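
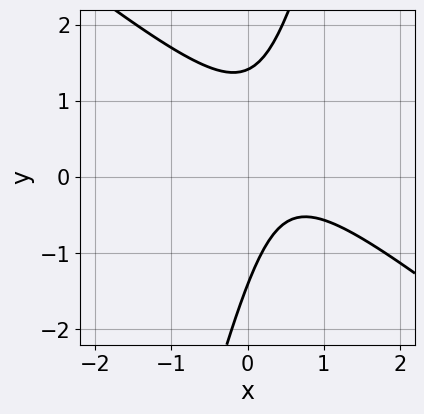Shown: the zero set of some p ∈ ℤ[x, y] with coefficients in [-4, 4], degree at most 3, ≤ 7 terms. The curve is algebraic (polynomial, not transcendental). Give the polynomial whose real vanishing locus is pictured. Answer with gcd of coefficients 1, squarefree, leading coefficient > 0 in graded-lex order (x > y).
Degree: the shape is more complex than any degree-1 curve, so deg p = 2.
From the axis intercepts and sections: no x-intercept at any integer in the box.
Fitting integer coefficients to these (and the overall shape) gives p.

3*x^2 + 3*x*y - y^2 - 3*x + 2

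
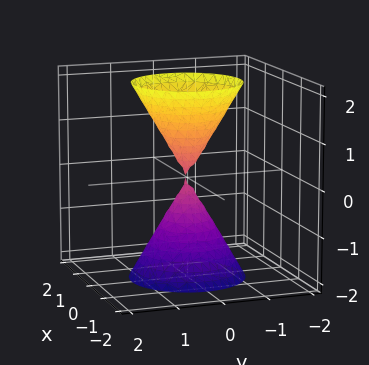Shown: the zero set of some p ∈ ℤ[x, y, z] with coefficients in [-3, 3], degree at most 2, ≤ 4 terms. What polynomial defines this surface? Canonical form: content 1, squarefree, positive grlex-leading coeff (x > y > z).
3*x^2 + 3*y^2 - z^2

1. There are 2 components. They look like related sheets of one shape, so recover p as a whole.
2. deg p = 2. A double cone through the origin; a quadric.
3. Symmetry: the surface is invariant under rotation about z: p = q(x² + y², z); it's symmetric under z → −z, forcing even powers of z.
4. Reading off the gridlines: one y-axis crossing is at y = 0; it meets the z-axis at z = 0 (among the integer gridlines).
5. Together with the visible shape, these determine p as stated.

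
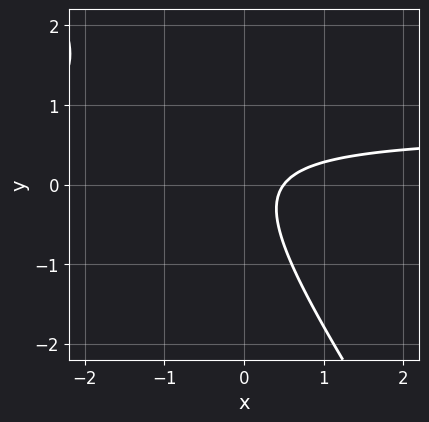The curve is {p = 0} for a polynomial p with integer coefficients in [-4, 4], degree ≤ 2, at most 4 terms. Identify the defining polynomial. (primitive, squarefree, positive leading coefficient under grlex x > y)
The degree is 2 — the shape is more complex than any degree-1 curve.
Against the integer gridlines: the curve avoids every integer y-axis point in the box.
Putting this together gives p.

3*x*y + 2*y^2 - 2*x + 1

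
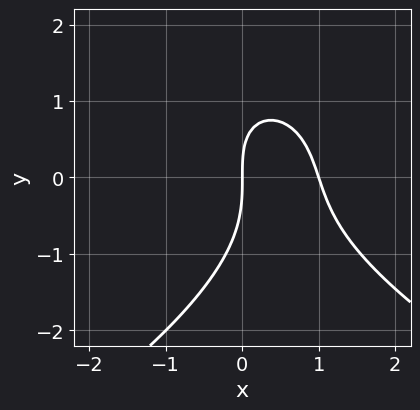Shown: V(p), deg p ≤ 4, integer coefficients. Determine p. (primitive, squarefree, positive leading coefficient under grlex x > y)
1. The degree is 3 — a generic line meets the curve in up to 3 points.
2. From the visible intercepts: it crosses the y-axis at the gridline y = 0; the x-axis gridline crossings are at x ∈ {0, 1}.
3. Matching integer coefficients to the picture gives p.

y^3 + 3*x^2 + x*y - 3*x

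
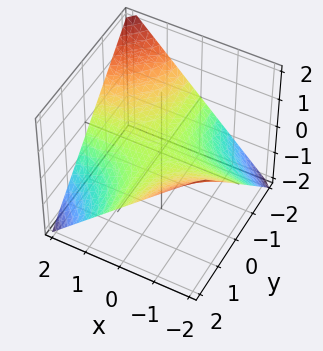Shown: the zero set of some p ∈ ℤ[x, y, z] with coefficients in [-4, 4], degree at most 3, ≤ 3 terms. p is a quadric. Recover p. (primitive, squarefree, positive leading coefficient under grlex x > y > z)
x*y + 2*z

The degree is 2 — a hyperbolic paraboloid; a quadric.
From the axis intercepts and sections: one z-axis crossing is at z = 0; the visible y-axis segment lies entirely on the surface.
Solving for integer coefficients yields p as stated.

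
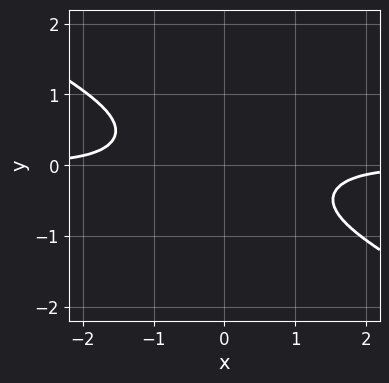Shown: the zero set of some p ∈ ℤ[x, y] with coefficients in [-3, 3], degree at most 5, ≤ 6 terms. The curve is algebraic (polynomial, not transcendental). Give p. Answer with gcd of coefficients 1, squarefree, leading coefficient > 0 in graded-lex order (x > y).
First, deg p = 4. The shape is more complex than any degree-3 curve.
Then, from the axis intercepts and sections: it misses every integer gridline on the x-axis; no y-intercept at any integer in the box.
Finally, together with the visible shape, these determine p as stated.

2*x^3*y + 2*x^2*y^2 - 2*x*y^3 + y^4 + 2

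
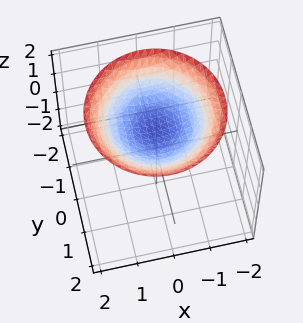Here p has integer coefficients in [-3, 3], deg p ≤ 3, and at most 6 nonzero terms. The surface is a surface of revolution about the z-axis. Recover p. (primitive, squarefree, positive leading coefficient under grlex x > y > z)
(a) Degree: a generic line meets the surface in up to 2 points, so deg p = 2.
(b) Symmetry: every cross-section ⟂ z is a circle, so x, y appear only via x² + y².
(c) Reading off the gridlines: a circular section at z = 2 has radius between 1 and 2; no x-intercept at any integer in the box.
(d) Assembling these constraints gives the stated polynomial. Check: (0, 0, 1) on the z-axis lies on the surface, and p(0, 0, 1) = 0. ✓

x^2 + y^2 - 3*z + 3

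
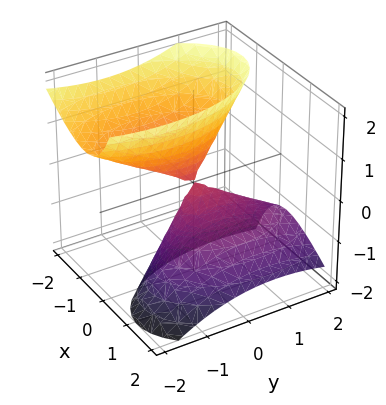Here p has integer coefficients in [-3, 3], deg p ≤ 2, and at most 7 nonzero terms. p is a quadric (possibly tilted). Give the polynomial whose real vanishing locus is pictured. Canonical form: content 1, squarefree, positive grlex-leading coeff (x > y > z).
3*x^2 + 3*x*z + y^2 + y*z - z^2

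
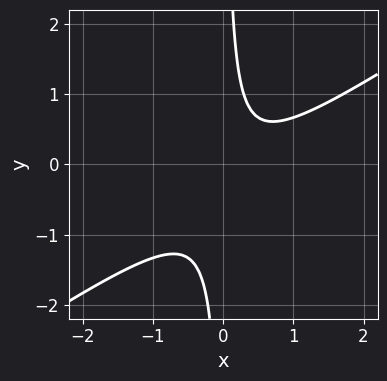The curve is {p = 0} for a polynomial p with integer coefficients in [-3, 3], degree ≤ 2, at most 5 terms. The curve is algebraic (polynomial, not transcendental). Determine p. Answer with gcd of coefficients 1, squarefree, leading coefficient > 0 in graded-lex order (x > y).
(a) deg p = 2.
(b) Observable constraints: it misses every integer gridline on the x-axis; no y-intercept at any integer in the box.
(c) Assembling these constraints gives the stated polynomial.

2*x^2 - 3*x*y - x + 1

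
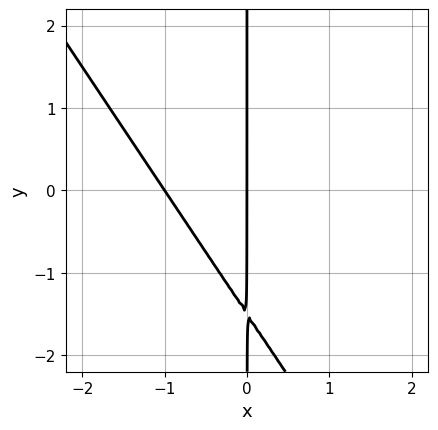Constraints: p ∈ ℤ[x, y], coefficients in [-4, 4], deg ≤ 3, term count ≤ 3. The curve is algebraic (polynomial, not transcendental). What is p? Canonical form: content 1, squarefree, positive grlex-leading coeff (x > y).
3*x^2 + 2*x*y + 3*x

1. Degree: a generic line meets the curve in up to 2 points, so deg p = 2.
2. Observable constraints: the visible y-axis segment lies entirely on the curve; the x-axis gridline crossings are at x ∈ {-1, 0}.
3. Matching integer coefficients to the picture gives p.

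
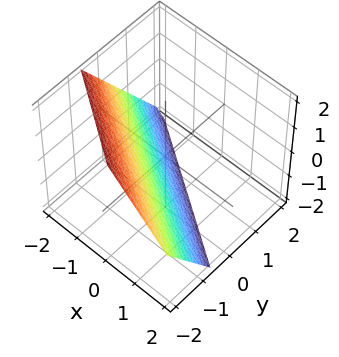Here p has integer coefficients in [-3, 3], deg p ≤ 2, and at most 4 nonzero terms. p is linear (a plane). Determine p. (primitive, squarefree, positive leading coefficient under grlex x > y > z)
2*x + 3*y + 2*z + 2

(a) deg p = 1. Every cross-section is a straight line — this is a plane.
(b) From the axis intercepts and sections: it meets the z-axis at z = -1 (among the integer gridlines); one x-axis crossing is at x = -1.
(c) Assembling these constraints gives the stated polynomial.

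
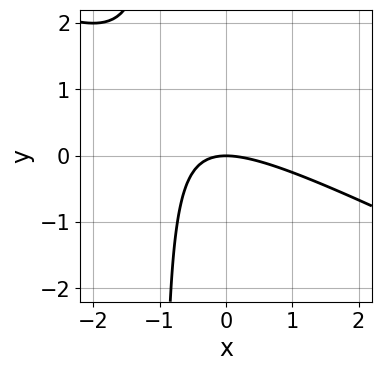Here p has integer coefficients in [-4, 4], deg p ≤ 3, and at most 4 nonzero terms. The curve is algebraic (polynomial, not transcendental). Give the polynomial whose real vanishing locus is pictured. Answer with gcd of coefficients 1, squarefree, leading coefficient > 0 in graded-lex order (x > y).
x^2 + 2*x*y + 2*y

1. The degree is 2 — no degree-1 curve has this shape.
2. From the visible intercepts: it meets the y-axis at y = 0 (among the integer gridlines); one x-axis crossing is at x = 0.
3. Matching integer coefficients to the picture gives p.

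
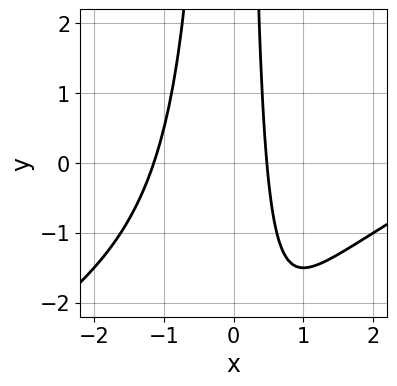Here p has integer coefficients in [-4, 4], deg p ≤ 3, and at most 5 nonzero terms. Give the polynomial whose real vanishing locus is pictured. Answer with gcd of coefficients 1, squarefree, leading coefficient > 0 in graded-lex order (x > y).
1. Degree: no degree-2 curve has this shape, so deg p = 3.
2. Against the integer gridlines: it misses every integer gridline on the y-axis.
3. Matching integer coefficients to the picture gives p.

x^3 - 2*x^2*y - 3*x^2 - 3*x + 2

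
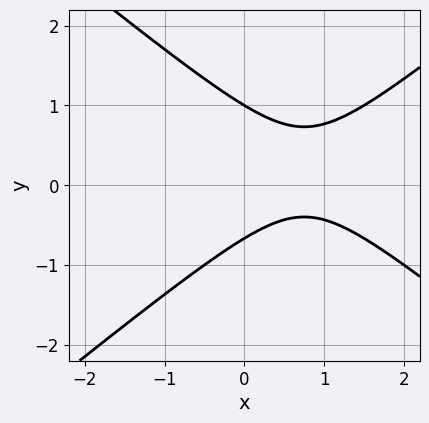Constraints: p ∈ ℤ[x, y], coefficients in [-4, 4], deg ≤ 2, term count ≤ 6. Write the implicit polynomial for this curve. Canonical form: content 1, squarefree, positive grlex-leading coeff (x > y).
The degree is 2 — the shape is more complex than any degree-1 curve.
From the visible intercepts: it crosses the y-axis at the gridline y = 1; it misses every integer gridline on the x-axis.
Solving for integer coefficients yields p as stated.

2*x^2 - 3*y^2 - 3*x + y + 2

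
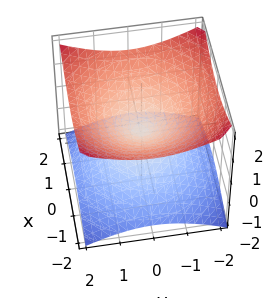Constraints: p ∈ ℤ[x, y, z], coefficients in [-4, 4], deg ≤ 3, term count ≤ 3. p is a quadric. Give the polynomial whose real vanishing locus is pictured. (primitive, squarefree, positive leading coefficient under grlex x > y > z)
x^2 + y^2 - 2*z^2

(a) The degree is 2 — two nappes meeting at a single point; a quadric.
(b) Symmetries: rotational symmetry about the z-axis ⇒ p depends on x, y only through x² + y²; the z ↦ −z reflection is a symmetry, so z appears only in even powers.
(c) From the axis intercepts and sections: one y-axis crossing is at y = 0; it meets the z-axis at z = 0 (among the integer gridlines); a circular section at z = 1 has radius between 1 and 2.
(d) Together with the visible shape, these determine p as stated.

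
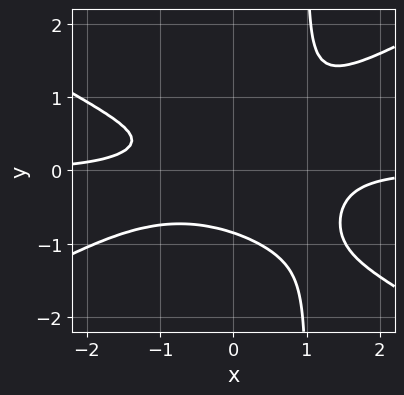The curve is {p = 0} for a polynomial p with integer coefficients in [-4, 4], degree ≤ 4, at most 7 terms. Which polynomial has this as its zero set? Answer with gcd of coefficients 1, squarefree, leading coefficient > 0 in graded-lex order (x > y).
(a) The degree is 4 — no degree-3 curve has this shape.
(b) Reading off the gridlines: the curve avoids every integer x-axis point in the box.
(c) Matching integer coefficients to the picture gives p.

x^3*y - 3*x*y^3 + 3*y^3 - y + 1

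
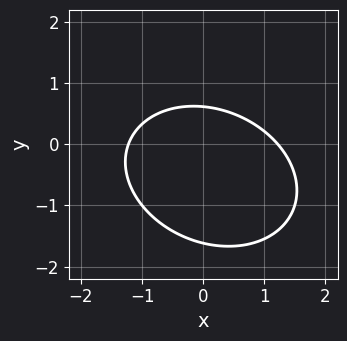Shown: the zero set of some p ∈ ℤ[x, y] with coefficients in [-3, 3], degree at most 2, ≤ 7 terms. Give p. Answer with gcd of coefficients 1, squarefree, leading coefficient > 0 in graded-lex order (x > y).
The degree is 2 — a generic line meets the curve in up to 2 points.
Solving for integer coefficients yields p as stated.

2*x^2 + x*y + 3*y^2 + 3*y - 3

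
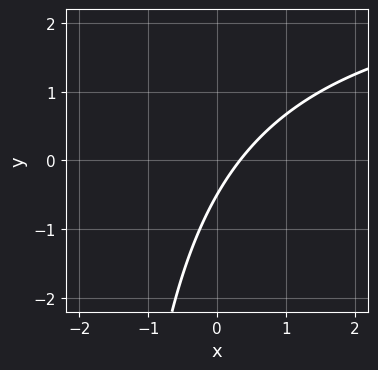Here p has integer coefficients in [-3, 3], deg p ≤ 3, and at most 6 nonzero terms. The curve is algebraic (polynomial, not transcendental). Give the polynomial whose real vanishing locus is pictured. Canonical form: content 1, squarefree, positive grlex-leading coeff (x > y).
x*y - 3*x + 2*y + 1

1. Degree: no degree-1 curve has this shape, so deg p = 2.
2. Matching integer coefficients to the picture gives p.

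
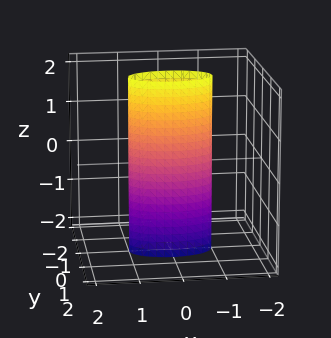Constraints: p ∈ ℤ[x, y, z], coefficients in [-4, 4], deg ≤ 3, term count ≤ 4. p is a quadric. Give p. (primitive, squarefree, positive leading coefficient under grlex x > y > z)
x^2 + 3*y^2 - 1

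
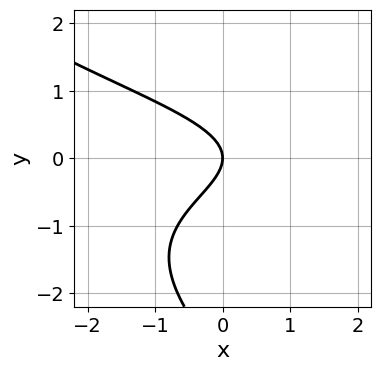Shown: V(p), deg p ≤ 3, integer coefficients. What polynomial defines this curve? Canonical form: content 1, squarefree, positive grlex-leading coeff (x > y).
First, degree: the shape is more complex than any degree-2 curve, so deg p = 3.
Next, reading off the gridlines: it crosses the y-axis at the gridline y = 0; it meets the x-axis at x = 0 (among the integer gridlines).
Finally, together with the visible shape, these determine p as stated.

x*y^2 + y^3 + 3*y^2 + 2*x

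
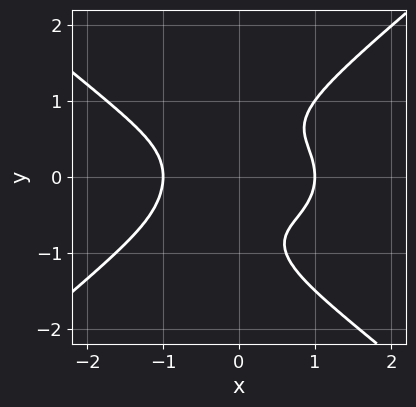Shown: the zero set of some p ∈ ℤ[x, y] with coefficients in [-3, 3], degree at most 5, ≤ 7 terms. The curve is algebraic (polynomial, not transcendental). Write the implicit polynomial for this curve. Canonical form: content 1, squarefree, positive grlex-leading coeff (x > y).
(a) The degree is 4 — the shape is more complex than any degree-3 curve.
(b) Observable constraints: no y-intercept at any integer in the box; the x-axis gridline crossings are at x ∈ {-1, 1}.
(c) These observations pin down the coefficients.

x^4 - 2*y^4 + 3*x*y^2 - y^3 - 1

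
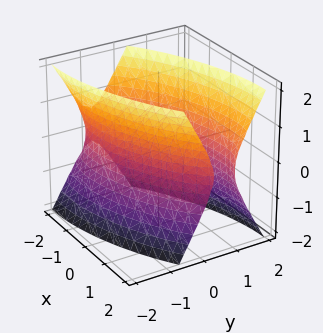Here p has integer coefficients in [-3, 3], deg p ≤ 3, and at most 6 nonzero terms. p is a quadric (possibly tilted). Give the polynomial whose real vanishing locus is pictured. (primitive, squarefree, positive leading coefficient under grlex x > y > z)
(a) The degree is 2 — no degree-1 surface has this shape.
(b) Observable constraints: it misses every integer gridline on the z-axis; among the integer gridlines, it crosses the y-axis at y ∈ {-1, 1}.
(c) The integer polynomial consistent with all of this is the stated p.

x^2 - 2*x*y + 3*y^2 - z^2 - 3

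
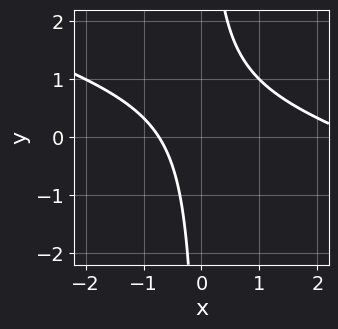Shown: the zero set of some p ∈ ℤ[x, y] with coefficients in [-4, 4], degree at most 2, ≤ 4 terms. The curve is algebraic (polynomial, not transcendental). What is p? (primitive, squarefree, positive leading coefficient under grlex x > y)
(a) Degree: the shape is more complex than any degree-1 curve, so deg p = 2.
(b) Observable constraints: no y-intercept at any integer in the box.
(c) The integer polynomial consistent with all of this is the stated p.

x^2 + 3*x*y - 2*x - 2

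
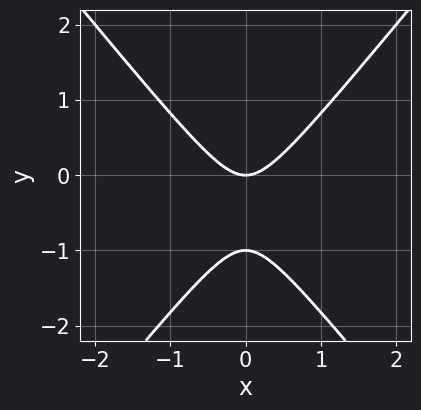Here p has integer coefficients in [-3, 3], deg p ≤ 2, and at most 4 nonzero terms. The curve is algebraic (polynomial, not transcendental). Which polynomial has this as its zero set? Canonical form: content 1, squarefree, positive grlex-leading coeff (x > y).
(a) Degree: the shape is more complex than any degree-1 curve, so deg p = 2.
(b) Symmetries: it's symmetric under x → −x, forcing even powers of x.
(c) Observable constraints: the y-axis gridline crossings are at y ∈ {-1, 0}; one x-axis crossing is at x = 0.
(d) Assembling these constraints gives the stated polynomial.

3*x^2 - 2*y^2 - 2*y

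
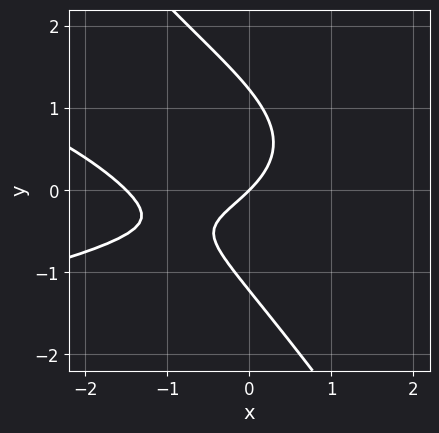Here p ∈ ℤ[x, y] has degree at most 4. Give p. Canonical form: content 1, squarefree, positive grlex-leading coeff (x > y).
3*x*y^2 + 2*y^3 + 2*x^2 + 3*x - 3*y

The degree is 3 — a generic line meets the curve in up to 3 points.
Reading off the gridlines: it meets the x-axis at x = 0 (among the integer gridlines); it meets the y-axis at y = 0 (among the integer gridlines).
These observations pin down the coefficients.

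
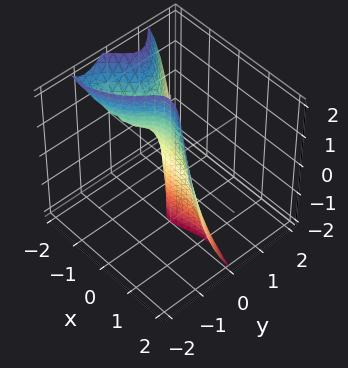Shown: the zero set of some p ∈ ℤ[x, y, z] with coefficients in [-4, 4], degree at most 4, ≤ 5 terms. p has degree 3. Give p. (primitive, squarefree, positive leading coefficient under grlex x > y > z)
deg p = 3.
Checking where it meets the axes: every point of the z-axis in the box is on the surface; it meets the x-axis at x = 0 (among the integer gridlines).
Fitting integer coefficients to these (and the overall shape) gives p.

x^3 + x^2*z + 3*y^3 + 3*x*y + 2*y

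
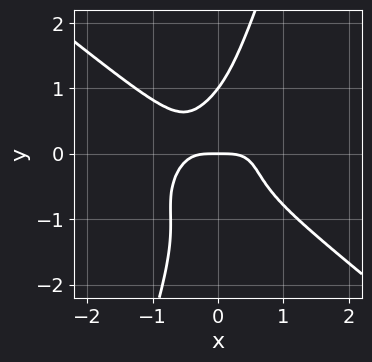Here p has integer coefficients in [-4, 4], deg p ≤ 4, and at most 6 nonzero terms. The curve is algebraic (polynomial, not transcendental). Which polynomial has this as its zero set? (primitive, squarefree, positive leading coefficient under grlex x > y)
2*x^4 + 3*x*y^3 - y^4 + x*y^2 + y

First, the degree is 4 — no degree-3 curve has this shape.
Then, against the integer gridlines: the y-axis gridline crossings are at y ∈ {0, 1}; it crosses the x-axis at the gridline x = 0.
Finally, assembling these constraints gives the stated polynomial.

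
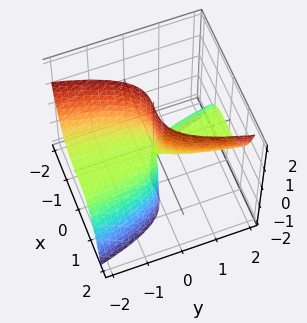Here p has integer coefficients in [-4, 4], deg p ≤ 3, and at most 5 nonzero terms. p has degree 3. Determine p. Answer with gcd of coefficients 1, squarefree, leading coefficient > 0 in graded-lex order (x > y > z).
3*x^3 - x^2 - 3*y*z

deg p = 3.
From the axis intercepts and sections: the visible z-axis segment lies entirely on the surface; every point of the y-axis in the box is on the surface.
Matching integer coefficients to the picture gives p.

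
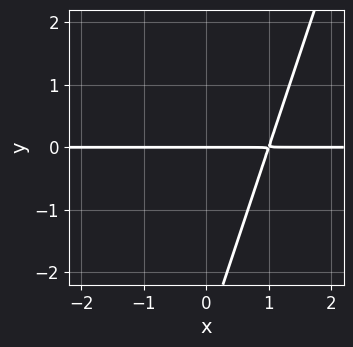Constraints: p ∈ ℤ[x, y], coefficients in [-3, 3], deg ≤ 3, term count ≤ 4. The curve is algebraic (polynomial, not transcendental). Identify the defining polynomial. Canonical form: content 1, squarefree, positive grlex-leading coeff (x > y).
3*x*y - y^2 - 3*y

Degree: no degree-1 curve has this shape, so deg p = 2.
From the visible intercepts: the visible x-axis segment lies entirely on the curve; it crosses the y-axis at the gridline y = 0.
Putting this together gives p.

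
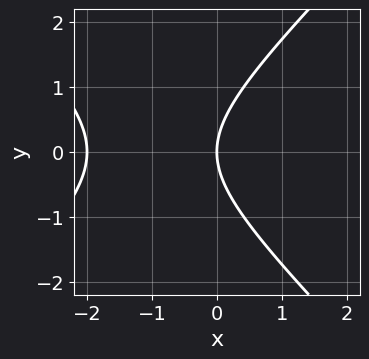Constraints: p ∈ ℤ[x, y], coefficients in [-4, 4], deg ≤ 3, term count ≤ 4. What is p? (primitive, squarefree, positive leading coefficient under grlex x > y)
x^2 - y^2 + 2*x

1. deg p = 2. No degree-1 curve has this shape.
2. Symmetries: it's symmetric under y → −y, forcing even powers of y.
3. From the visible intercepts: it meets the y-axis at y = 0 (among the integer gridlines); among the integer gridlines, it crosses the x-axis at x ∈ {-2, 0}.
4. Matching integer coefficients to the picture gives p.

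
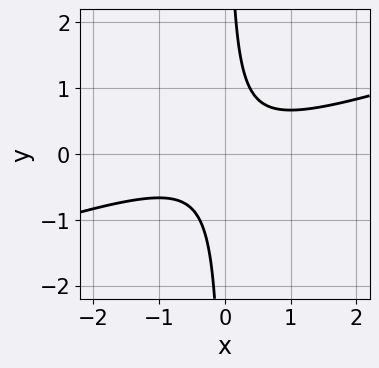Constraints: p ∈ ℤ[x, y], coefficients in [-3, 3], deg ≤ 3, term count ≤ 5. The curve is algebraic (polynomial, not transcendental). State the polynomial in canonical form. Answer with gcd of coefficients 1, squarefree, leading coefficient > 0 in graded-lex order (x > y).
First, the degree is 2 — no degree-1 curve has this shape.
Then, reading off the gridlines: the curve avoids every integer x-axis point in the box; no y-intercept at any integer in the box.
Finally, fitting integer coefficients to these (and the overall shape) gives p.

x^2 - 3*x*y + 1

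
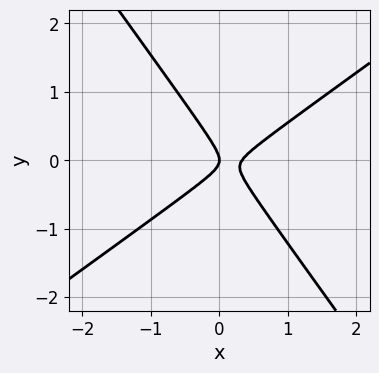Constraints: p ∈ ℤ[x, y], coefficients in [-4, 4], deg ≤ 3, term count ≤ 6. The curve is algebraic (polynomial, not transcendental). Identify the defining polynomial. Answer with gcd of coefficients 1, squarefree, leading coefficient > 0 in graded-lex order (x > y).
(a) Degree: a generic line meets the curve in up to 2 points, so deg p = 2.
(b) From the axis intercepts and sections: one x-axis crossing is at x = 0; one y-axis crossing is at y = 0.
(c) Fitting integer coefficients to these (and the overall shape) gives p.

3*x^2 - 2*x*y - 3*y^2 - x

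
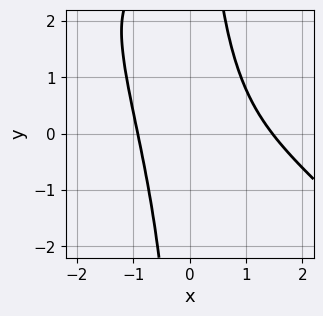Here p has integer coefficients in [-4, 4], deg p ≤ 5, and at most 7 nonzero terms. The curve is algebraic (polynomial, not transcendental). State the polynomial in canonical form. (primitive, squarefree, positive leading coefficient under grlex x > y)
2*x^4 + 3*x^3*y + x^2*y^2 - 2*x^3 - 3

(a) Degree: the shape is more complex than any degree-3 curve, so deg p = 4.
(b) Reading off the gridlines: the curve avoids every integer y-axis point in the box.
(c) Fitting integer coefficients to these (and the overall shape) gives p.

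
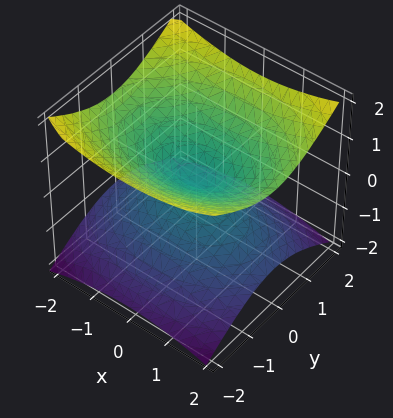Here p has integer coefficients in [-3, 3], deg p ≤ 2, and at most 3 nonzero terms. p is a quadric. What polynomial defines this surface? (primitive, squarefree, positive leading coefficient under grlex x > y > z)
x^2 + 2*y^2 - 3*z^2

(a) The degree is 2 — a double cone through the origin; a quadric.
(b) Symmetries: mirror symmetry x ↦ −x ⇒ only even powers of x; mirror symmetry z ↦ −z ⇒ only even powers of z; the y ↦ −y reflection is a symmetry, so y appears only in even powers.
(c) Checking where it meets the axes: it crosses the z-axis at the gridline z = 0; it crosses the y-axis at the gridline y = 0.
(d) These observations pin down the coefficients.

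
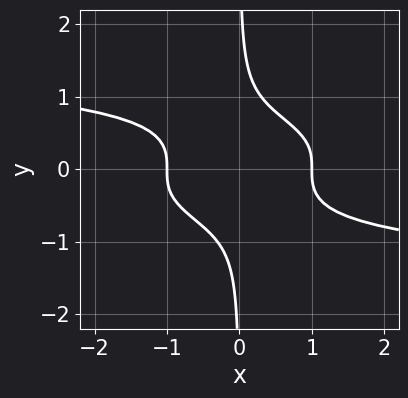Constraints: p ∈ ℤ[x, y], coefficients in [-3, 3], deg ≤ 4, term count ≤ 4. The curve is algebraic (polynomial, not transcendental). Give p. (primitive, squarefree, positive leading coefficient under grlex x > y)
First, degree: the shape is more complex than any degree-3 curve, so deg p = 4.
Then, checking where it meets the axes: it misses every integer gridline on the y-axis; the x-axis gridline crossings are at x ∈ {-1, 1}.
Finally, the integer polynomial consistent with all of this is the stated p.

3*x*y^3 + x^2 - 1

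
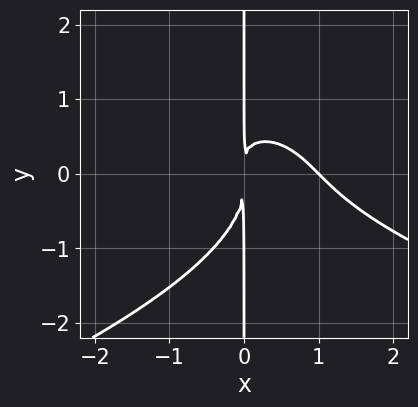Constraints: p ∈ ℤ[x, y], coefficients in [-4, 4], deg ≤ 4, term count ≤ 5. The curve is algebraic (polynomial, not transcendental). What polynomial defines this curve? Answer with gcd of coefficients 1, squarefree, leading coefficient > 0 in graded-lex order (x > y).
1. deg p = 4.
2. Reading off the gridlines: it meets the x-axis at x = 1 (among the integer gridlines); every point of the y-axis in the box is on the curve.
3. Fitting integer coefficients to these (and the overall shape) gives p.

x*y^3 + x^3 + x^2*y - x^2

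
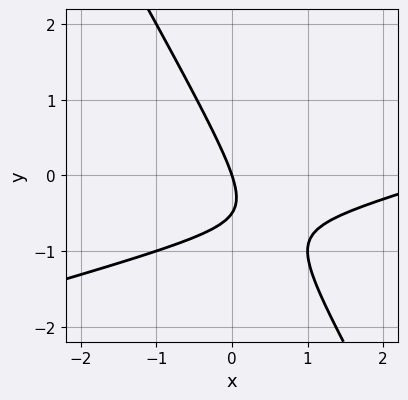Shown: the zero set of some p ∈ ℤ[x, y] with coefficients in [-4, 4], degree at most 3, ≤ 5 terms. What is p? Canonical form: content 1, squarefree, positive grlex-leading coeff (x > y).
x^2 - 3*x*y - 2*y^2 - 3*x - y

Degree: the shape is more complex than any degree-1 curve, so deg p = 2.
From the axis intercepts and sections: it crosses the x-axis at the gridline x = 0; it crosses the y-axis at the gridline y = 0.
Matching integer coefficients to the picture gives p.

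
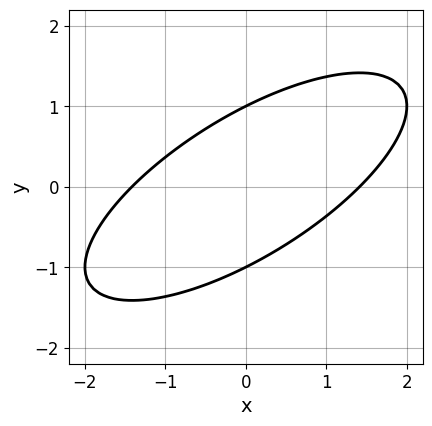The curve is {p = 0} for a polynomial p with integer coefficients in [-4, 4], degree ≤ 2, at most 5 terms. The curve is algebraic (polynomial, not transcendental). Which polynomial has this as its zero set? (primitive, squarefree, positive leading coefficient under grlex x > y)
Degree: the shape is more complex than any degree-1 curve, so deg p = 2.
From the axis intercepts and sections: among the integer gridlines, it crosses the y-axis at y ∈ {-1, 1}.
Solving for integer coefficients yields p as stated.

x^2 - 2*x*y + 2*y^2 - 2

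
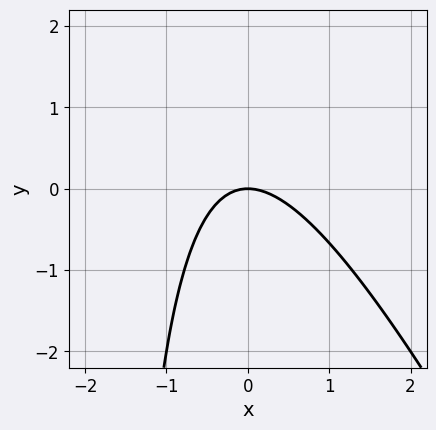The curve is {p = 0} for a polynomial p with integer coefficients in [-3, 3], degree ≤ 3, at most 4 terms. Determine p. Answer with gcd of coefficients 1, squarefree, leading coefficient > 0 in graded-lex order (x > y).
2*x^2 + x*y + 2*y

Degree: no degree-1 curve has this shape, so deg p = 2.
Checking where it meets the axes: it meets the y-axis at y = 0 (among the integer gridlines); it meets the x-axis at x = 0 (among the integer gridlines).
The integer polynomial consistent with all of this is the stated p.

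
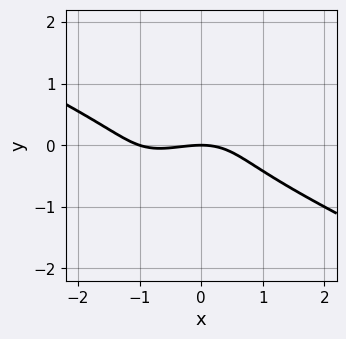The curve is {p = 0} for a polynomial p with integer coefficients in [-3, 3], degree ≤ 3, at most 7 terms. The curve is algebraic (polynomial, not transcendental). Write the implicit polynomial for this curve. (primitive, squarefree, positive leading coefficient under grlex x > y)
x^3 - 3*x*y^2 + 3*y^3 + x^2 + 3*y

First, degree: no degree-2 curve has this shape, so deg p = 3.
Next, reading off the gridlines: it meets the y-axis at y = 0 (among the integer gridlines); among the integer gridlines, it crosses the x-axis at x ∈ {-1, 0}.
Finally, assembling these constraints gives the stated polynomial.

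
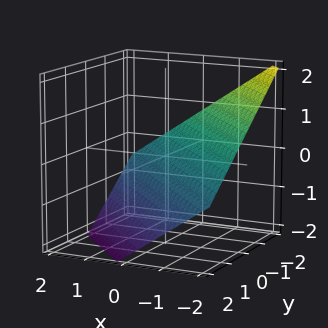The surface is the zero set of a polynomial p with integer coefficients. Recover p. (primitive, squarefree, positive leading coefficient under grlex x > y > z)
deg p = 1.
From the axis intercepts and sections: it crosses the y-axis at the gridline y = -1; it meets the x-axis at x = -1 (among the integer gridlines).
Solving for integer coefficients yields p as stated.

2*x + 2*y + 3*z + 2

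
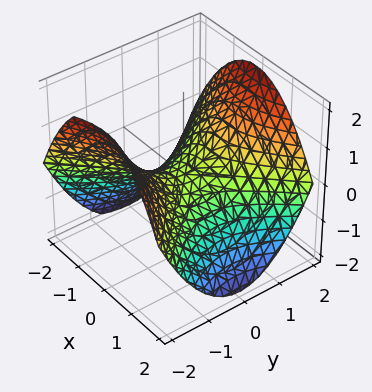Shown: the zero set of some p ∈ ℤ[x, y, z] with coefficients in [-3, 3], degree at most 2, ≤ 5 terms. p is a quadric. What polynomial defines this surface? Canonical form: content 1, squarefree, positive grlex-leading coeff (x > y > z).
x^2 - y^2 + 2*z

1. The degree is 2 — a hyperbolic paraboloid; a quadric.
2. Symmetries: mirror symmetry y ↦ −y ⇒ only even powers of y; the x ↦ −x reflection is a symmetry, so x appears only in even powers.
3. From the visible intercepts: it meets the x-axis at x = 0 (among the integer gridlines); it meets the z-axis at z = 0 (among the integer gridlines).
4. The integer polynomial consistent with all of this is the stated p.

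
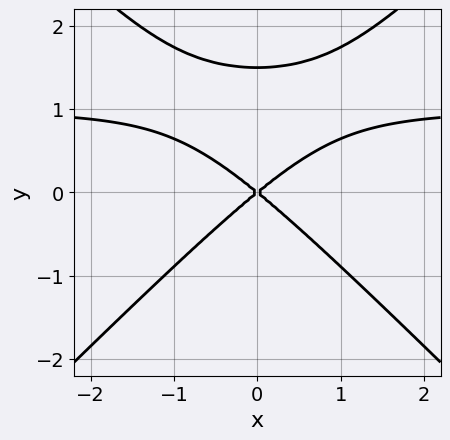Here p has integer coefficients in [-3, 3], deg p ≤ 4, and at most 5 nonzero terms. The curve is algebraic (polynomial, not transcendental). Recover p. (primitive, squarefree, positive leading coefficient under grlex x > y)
1. The degree is 3 — no degree-2 curve has this shape.
2. Symmetries: the x ↦ −x reflection is a symmetry, so x appears only in even powers.
3. Checking where it meets the axes: it meets the x-axis at x = 0 (among the integer gridlines); one y-axis crossing is at y = 0.
4. Putting this together gives p.

2*x^2*y - 2*y^3 - 2*x^2 + 3*y^2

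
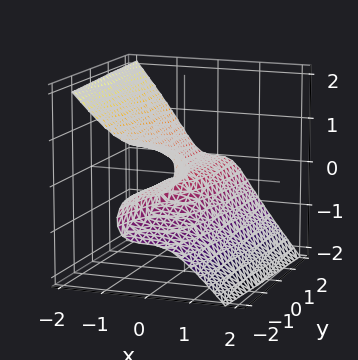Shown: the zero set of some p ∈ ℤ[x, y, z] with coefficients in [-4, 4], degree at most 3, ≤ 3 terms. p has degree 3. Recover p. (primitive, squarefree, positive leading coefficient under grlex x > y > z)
3*x^3 + 2*z^3 + y*z

First, the degree is 3 — a generic line meets the surface in up to 3 points.
Then, from the visible intercepts: it crosses the x-axis at the gridline x = 0; every point of the y-axis in the box is on the surface; it crosses the z-axis at the gridline z = 0.
Finally, assembling these constraints gives the stated polynomial.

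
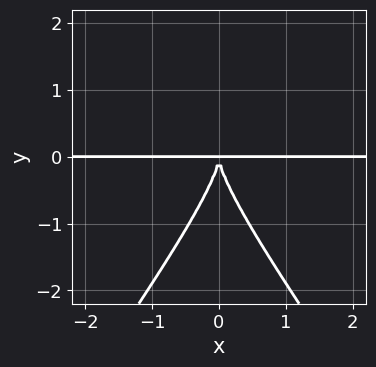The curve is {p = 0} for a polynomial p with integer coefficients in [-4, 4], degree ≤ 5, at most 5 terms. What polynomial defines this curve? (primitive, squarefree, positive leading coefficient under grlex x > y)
First, degree: no degree-3 curve has this shape, so deg p = 4.
Next, symmetries: it's symmetric under x → −x, forcing even powers of x.
Then, observable constraints: every point of the x-axis in the box is on the curve.
Finally, matching integer coefficients to the picture gives p.

2*x^2*y^2 - y^4 - 3*x^2*y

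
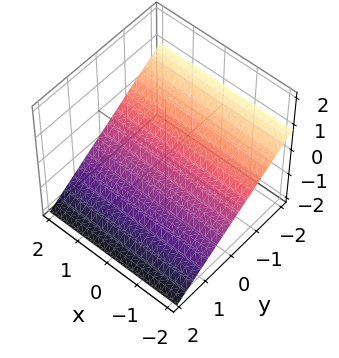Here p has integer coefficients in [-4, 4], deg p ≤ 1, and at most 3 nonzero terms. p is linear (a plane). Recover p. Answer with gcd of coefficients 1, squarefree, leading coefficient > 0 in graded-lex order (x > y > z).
First, deg p = 1.
Then, reading off the gridlines: the surface avoids every integer x-axis point in the box; it meets the y-axis at y = -1 (among the integer gridlines).
Finally, fitting integer coefficients to these (and the overall shape) gives p.

2*y + 3*z + 2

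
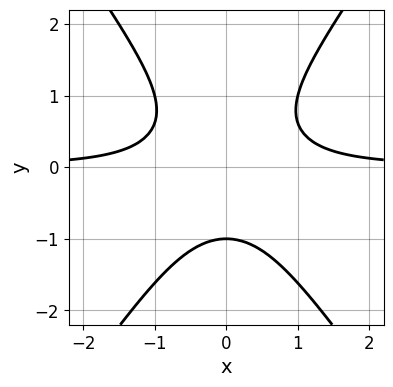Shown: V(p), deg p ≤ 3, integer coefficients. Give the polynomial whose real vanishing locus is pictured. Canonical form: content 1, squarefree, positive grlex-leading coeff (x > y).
(a) deg p = 3.
(b) Symmetries: the x ↦ −x reflection is a symmetry, so x appears only in even powers.
(c) Checking where it meets the axes: one y-axis crossing is at y = -1; no x-intercept at any integer in the box.
(d) Assembling these constraints gives the stated polynomial.

2*x^2*y - y^3 - 1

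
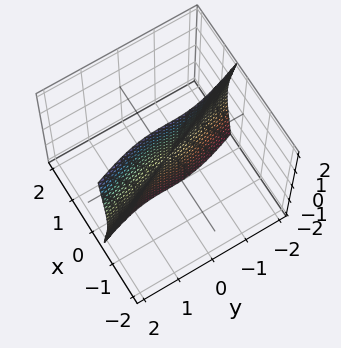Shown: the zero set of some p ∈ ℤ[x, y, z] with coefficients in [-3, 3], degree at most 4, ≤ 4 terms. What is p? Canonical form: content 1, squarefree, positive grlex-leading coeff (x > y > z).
First, degree: a generic line meets the surface in up to 3 points, so deg p = 3.
Next, reading off the gridlines: every point of the z-axis in the box is on the surface; one y-axis crossing is at y = 0; every point of the x-axis in the box is on the surface.
Finally, these observations pin down the coefficients.

3*x*y^2 + 2*x*z^2 + y^3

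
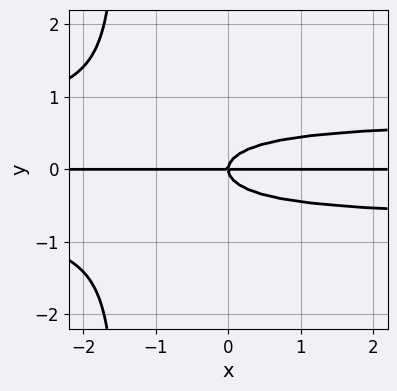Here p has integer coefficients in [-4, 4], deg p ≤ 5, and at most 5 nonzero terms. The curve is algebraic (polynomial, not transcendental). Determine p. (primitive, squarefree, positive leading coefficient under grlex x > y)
First, deg p = 4. The shape is more complex than any degree-3 curve.
Next, observable constraints: one y-axis crossing is at y = 0; the visible x-axis segment lies entirely on the curve.
Finally, solving for integer coefficients yields p as stated.

2*x*y^3 + 3*y^3 - x*y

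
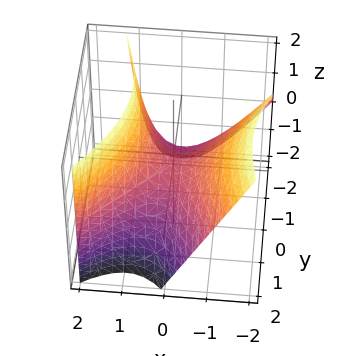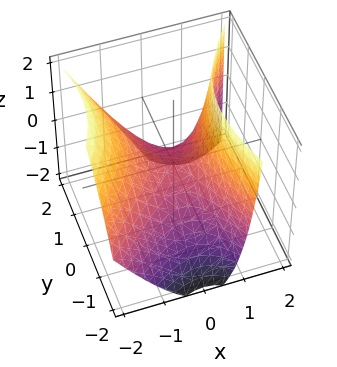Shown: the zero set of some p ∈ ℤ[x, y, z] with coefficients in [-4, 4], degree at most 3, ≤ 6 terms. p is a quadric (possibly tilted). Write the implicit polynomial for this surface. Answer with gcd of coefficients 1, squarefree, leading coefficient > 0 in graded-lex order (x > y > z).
(a) Degree: no degree-1 surface has this shape, so deg p = 2.
(b) From the axis intercepts and sections: one y-axis crossing is at y = 0; it crosses the x-axis at the gridline x = 0.
(c) Matching integer coefficients to the picture gives p.

2*x^2 - x*y + x*z - y^2 - 2*z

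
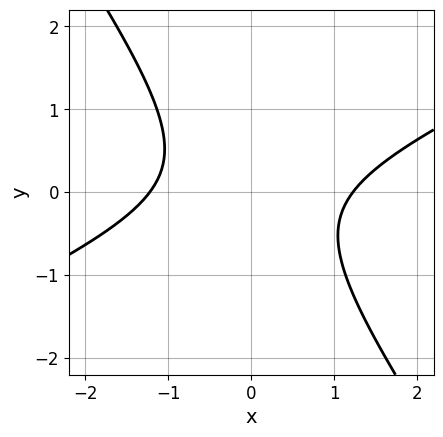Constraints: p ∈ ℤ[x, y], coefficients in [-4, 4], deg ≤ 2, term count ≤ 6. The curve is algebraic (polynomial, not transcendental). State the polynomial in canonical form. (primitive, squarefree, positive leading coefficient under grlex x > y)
The degree is 2 — no degree-1 curve has this shape.
Observable constraints: it misses every integer gridline on the y-axis.
The integer polynomial consistent with all of this is the stated p.

2*x^2 - 3*x*y - 3*y^2 - 3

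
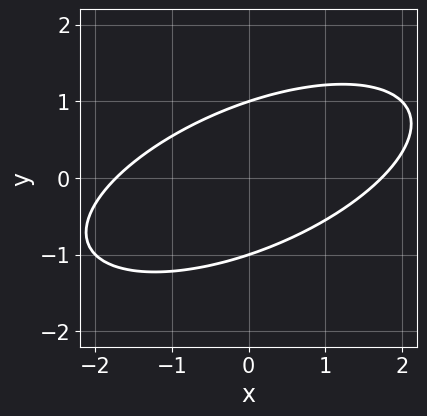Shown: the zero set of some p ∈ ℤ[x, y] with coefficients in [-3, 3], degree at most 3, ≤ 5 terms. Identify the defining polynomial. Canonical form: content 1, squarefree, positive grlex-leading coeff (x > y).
x^2 - 2*x*y + 3*y^2 - 3

1. The degree is 2 — a generic line meets the curve in up to 2 points.
2. Reading off the gridlines: the y-axis gridline crossings are at y ∈ {-1, 1}.
3. Solving for integer coefficients yields p as stated.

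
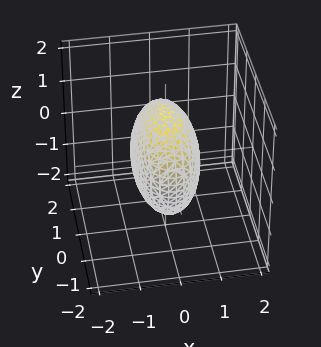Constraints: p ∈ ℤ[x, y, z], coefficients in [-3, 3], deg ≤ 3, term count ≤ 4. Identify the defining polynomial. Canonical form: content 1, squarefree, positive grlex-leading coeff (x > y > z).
3*x^2 + y^2 + z^2 - 2

First, degree: bounded and convex; a quadric, so deg p = 2.
Then, symmetries: it's symmetric under z → −z, forcing even powers of z; the x ↦ −x reflection is a symmetry, so x appears only in even powers; the y ↦ −y reflection is a symmetry, so y appears only in even powers.
Finally, putting this together gives p.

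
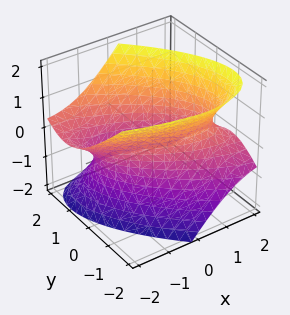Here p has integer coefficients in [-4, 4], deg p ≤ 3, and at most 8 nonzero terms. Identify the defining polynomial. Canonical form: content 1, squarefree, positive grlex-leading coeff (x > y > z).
deg p = 2. A generic line meets the surface in up to 2 points.
Reading off the gridlines: among the integer gridlines, it crosses the y-axis at y ∈ {-1, 1}; no z-intercept at any integer in the box.
Matching integer coefficients to the picture gives p.

x^2 + 2*x*y + 2*x*z + 2*y^2 - 2*z^2 - 2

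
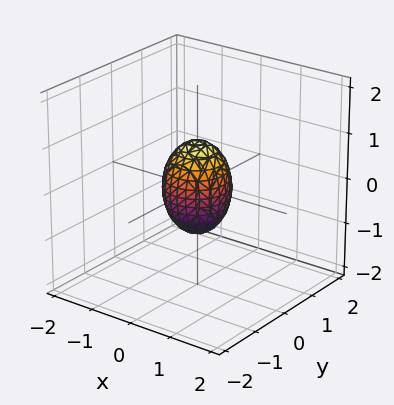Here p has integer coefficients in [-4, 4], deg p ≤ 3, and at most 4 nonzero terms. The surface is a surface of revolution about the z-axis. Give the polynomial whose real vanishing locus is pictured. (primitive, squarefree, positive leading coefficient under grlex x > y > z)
2*x^2 + 2*y^2 + z^2 - 1

(a) Degree: a generic line meets the surface in up to 2 points, so deg p = 2.
(b) Symmetries: rotational symmetry about the z-axis ⇒ p depends on x, y only through x² + y².
(c) Reading off the gridlines: a circular section at z = 0 has radius between 0 and 1; among the integer gridlines, it crosses the z-axis at z ∈ {-1, 1}.
(d) Putting this together gives p.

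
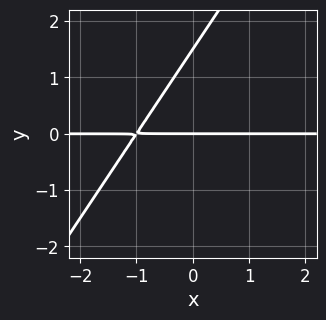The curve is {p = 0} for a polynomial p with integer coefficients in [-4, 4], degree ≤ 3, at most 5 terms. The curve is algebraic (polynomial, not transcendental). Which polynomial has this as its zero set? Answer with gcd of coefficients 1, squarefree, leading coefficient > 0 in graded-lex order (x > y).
3*x*y - 2*y^2 + 3*y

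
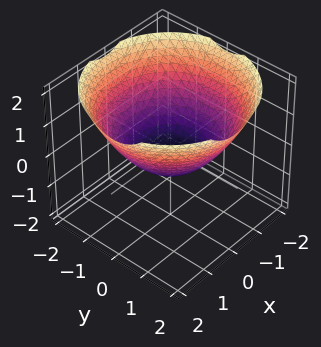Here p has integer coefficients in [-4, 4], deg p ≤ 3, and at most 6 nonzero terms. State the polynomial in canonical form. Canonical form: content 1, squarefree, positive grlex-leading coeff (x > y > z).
x^2 + y^2 - 2*z - 1

First, degree: a generic line meets the surface in up to 2 points, so deg p = 2.
Next, symmetries: the surface is invariant under rotation about z: p = q(x² + y², z).
Then, from the axis intercepts and sections: a circular section at z = 1 has radius between 1 and 2; the y-axis gridline crossings are at y ∈ {-1, 1}.
Finally, fitting integer coefficients to these (and the overall shape) gives p.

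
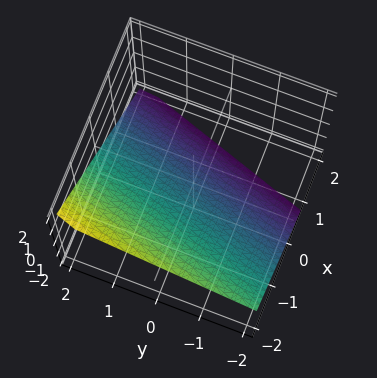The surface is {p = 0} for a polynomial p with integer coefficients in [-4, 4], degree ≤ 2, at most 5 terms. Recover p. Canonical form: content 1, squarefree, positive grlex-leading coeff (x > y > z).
3*x - y + 3*z + 2

(a) deg p = 1. The surface is flat (a plane).
(b) Reading off the gridlines: it crosses the y-axis at the gridline y = 2.
(c) Solving for integer coefficients yields p as stated.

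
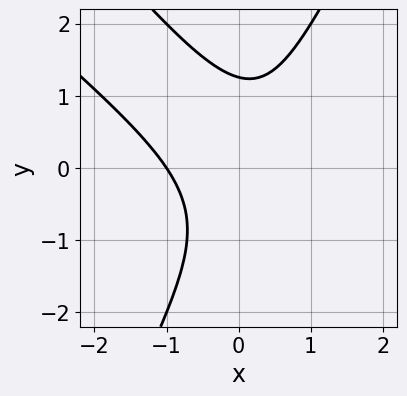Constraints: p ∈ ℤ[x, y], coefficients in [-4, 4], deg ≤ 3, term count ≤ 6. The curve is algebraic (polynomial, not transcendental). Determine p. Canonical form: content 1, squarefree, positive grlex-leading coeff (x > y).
First, degree: no degree-2 curve has this shape, so deg p = 3.
Then, from the axis intercepts and sections: it crosses the x-axis at the gridline x = -1.
Finally, putting this together gives p.

2*x^3 + 3*x^2*y - y^3 - x*y + 2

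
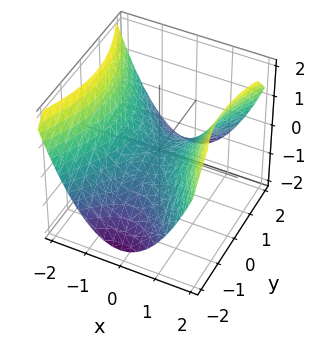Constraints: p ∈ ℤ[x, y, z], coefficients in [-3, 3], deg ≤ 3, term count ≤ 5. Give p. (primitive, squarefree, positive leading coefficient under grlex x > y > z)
2*x^2 - y^2 - 3*z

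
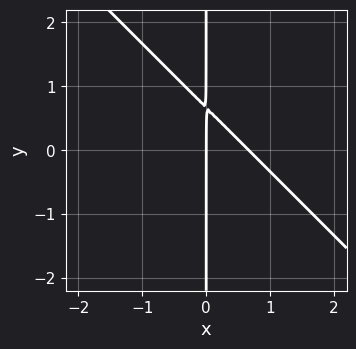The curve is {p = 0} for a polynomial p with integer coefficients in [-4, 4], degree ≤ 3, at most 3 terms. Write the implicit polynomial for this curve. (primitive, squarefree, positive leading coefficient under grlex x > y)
(a) The degree is 2 — a generic line meets the curve in up to 2 points.
(b) From the visible intercepts: it meets the x-axis at x = 0 (among the integer gridlines); the visible y-axis segment lies entirely on the curve.
(c) These observations pin down the coefficients.

3*x^2 + 3*x*y - 2*x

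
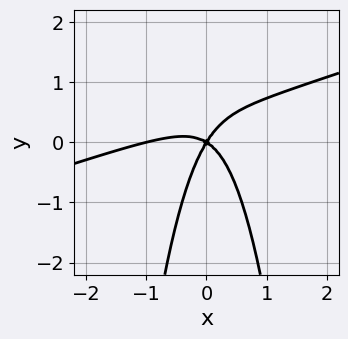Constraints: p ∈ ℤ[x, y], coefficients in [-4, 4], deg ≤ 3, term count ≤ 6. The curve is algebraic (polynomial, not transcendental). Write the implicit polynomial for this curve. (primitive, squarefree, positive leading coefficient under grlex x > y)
x^3 - 3*x^2*y + x^2 + x*y - y^2

(a) deg p = 3. A generic line meets the curve in up to 3 points.
(b) Observable constraints: the x-axis gridline crossings are at x ∈ {-1, 0}; one y-axis crossing is at y = 0.
(c) Solving for integer coefficients yields p as stated.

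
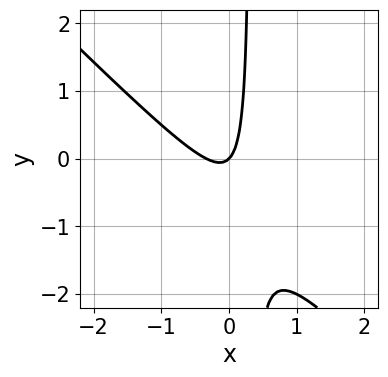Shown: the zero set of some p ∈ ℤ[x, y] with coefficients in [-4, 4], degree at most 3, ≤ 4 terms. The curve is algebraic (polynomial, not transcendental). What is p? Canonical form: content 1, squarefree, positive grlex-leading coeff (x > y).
First, the degree is 2 — the shape is more complex than any degree-1 curve.
Next, reading off the gridlines: it crosses the x-axis at the gridline x = 0; one y-axis crossing is at y = 0.
Finally, these observations pin down the coefficients.

3*x^2 + 3*x*y + x - y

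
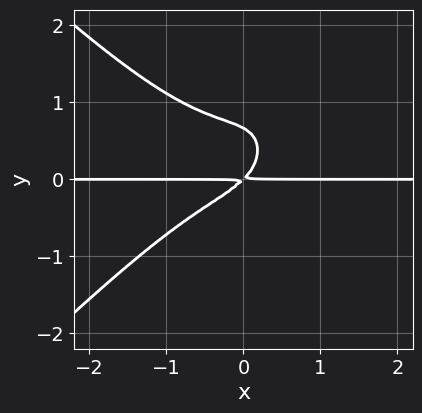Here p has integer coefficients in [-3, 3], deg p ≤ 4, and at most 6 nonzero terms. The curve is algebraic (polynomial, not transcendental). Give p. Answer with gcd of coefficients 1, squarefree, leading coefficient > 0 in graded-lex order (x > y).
1. The degree is 4 — no degree-3 curve has this shape.
2. Against the integer gridlines: the visible x-axis segment lies entirely on the curve.
3. Together with the visible shape, these determine p as stated.

2*x^3*y - 2*x*y^3 + 3*y^3 + 2*x*y - 2*y^2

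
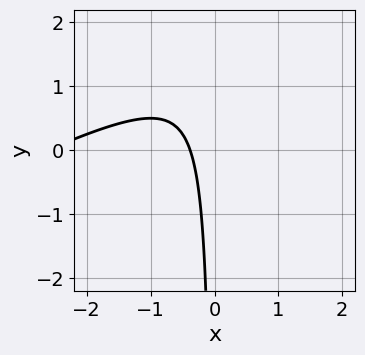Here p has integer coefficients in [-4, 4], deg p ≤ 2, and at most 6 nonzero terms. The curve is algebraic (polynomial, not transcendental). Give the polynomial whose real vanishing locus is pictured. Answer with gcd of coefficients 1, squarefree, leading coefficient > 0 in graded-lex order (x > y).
deg p = 2.
Observable constraints: no y-intercept at any integer in the box.
Putting this together gives p.

x^2 - 2*x*y + 3*x + 1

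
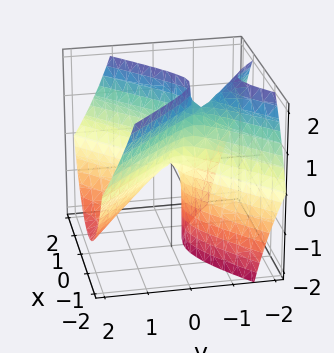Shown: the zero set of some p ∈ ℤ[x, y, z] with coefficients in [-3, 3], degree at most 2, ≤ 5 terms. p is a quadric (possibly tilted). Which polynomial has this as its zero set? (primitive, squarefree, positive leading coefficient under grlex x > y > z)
1. Degree: the shape is more complex than any degree-1 surface, so deg p = 2.
2. Observable constraints: one y-axis crossing is at y = 0; it meets the x-axis at x = 0 (among the integer gridlines); it crosses the z-axis at the gridline z = 0.
3. Fitting integer coefficients to these (and the overall shape) gives p.

3*x^2 - 3*y^2 - 3*y*z - z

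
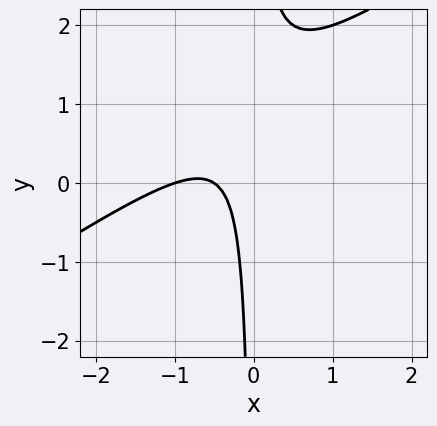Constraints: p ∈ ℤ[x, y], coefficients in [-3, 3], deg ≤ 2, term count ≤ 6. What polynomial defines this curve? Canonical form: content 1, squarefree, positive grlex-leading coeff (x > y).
2*x^2 - 3*x*y + 3*x + 1

1. deg p = 2. The shape is more complex than any degree-1 curve.
2. Observable constraints: no y-intercept at any integer in the box; it meets the x-axis at x = -1 (among the integer gridlines).
3. Matching integer coefficients to the picture gives p.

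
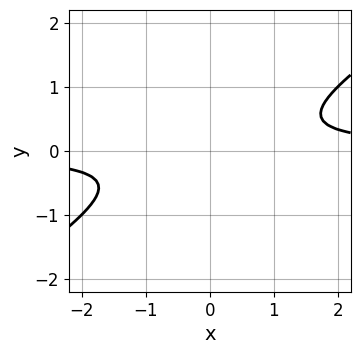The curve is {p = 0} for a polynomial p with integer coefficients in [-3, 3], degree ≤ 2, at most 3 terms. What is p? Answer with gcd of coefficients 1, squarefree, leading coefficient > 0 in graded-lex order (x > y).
2*x*y - 3*y^2 - 1

First, degree: the shape is more complex than any degree-1 curve, so deg p = 2.
Then, checking where it meets the axes: it misses every integer gridline on the y-axis; the curve avoids every integer x-axis point in the box.
Finally, matching integer coefficients to the picture gives p.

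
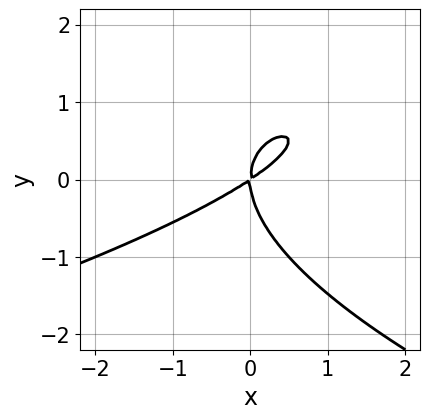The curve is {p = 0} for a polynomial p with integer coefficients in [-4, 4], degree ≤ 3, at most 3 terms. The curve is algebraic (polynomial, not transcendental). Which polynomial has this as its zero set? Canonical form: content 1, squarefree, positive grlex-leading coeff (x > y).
1. The degree is 3 — no degree-2 curve has this shape.
2. Observable constraints: one y-axis crossing is at y = 0; one x-axis crossing is at x = 0.
3. Together with the visible shape, these determine p as stated.

2*y^3 + 2*x^2 - 3*x*y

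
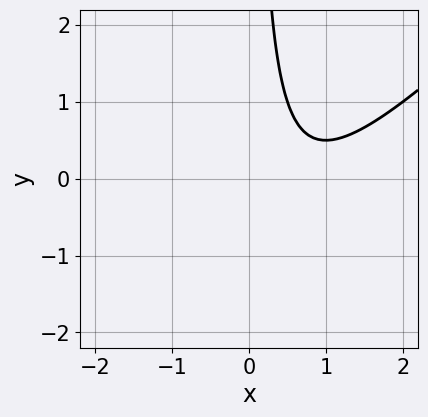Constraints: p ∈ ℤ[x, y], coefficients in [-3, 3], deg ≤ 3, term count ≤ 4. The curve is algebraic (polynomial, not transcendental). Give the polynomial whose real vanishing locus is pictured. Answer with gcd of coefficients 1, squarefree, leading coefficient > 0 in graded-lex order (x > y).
Degree: the shape is more complex than any degree-1 curve, so deg p = 2.
From the visible intercepts: the curve avoids every integer x-axis point in the box; no y-intercept at any integer in the box.
These observations pin down the coefficients.

2*x^2 - 2*x*y - 3*x + 2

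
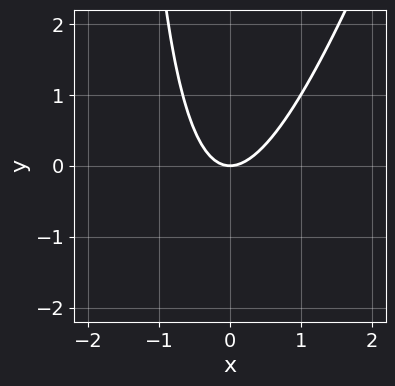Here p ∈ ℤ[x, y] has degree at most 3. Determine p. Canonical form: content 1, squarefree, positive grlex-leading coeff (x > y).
3*x^2 - x*y - 2*y

The degree is 2 — the shape is more complex than any degree-1 curve.
Checking where it meets the axes: it meets the x-axis at x = 0 (among the integer gridlines); it meets the y-axis at y = 0 (among the integer gridlines).
Assembling these constraints gives the stated polynomial.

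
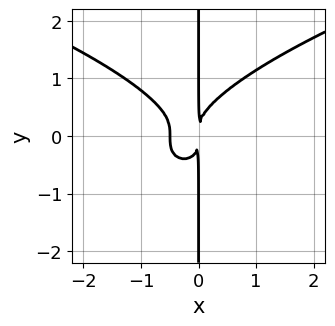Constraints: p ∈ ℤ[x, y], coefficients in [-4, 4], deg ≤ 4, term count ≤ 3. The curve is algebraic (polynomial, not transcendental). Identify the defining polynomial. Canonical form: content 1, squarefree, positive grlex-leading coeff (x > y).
2*x*y^3 - 2*x^3 - x^2

1. deg p = 4.
2. Observable constraints: the visible y-axis segment lies entirely on the curve.
3. Putting this together gives p.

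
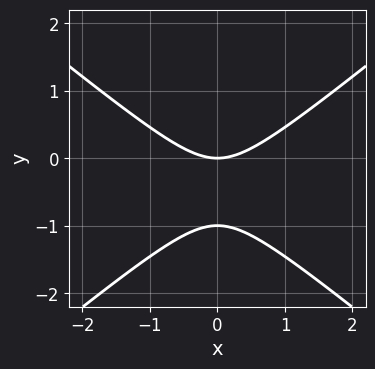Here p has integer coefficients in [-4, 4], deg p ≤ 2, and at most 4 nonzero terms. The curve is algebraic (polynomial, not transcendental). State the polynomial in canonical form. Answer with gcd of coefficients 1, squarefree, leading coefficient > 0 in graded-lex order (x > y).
The degree is 2 — the shape is more complex than any degree-1 curve.
Symmetries: mirror symmetry x ↦ −x ⇒ only even powers of x.
Checking where it meets the axes: it crosses the x-axis at the gridline x = 0; the y-axis gridline crossings are at y ∈ {-1, 0}.
Fitting integer coefficients to these (and the overall shape) gives p.

2*x^2 - 3*y^2 - 3*y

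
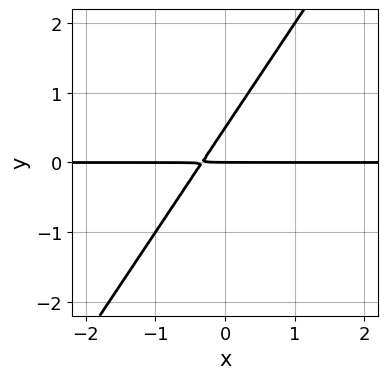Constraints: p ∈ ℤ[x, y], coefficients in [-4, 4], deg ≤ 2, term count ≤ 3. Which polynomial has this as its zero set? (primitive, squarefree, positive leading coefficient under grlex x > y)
1. Degree: the shape is more complex than any degree-1 curve, so deg p = 2.
2. From the visible intercepts: one y-axis crossing is at y = 0; every point of the x-axis in the box is on the curve.
3. The integer polynomial consistent with all of this is the stated p.

3*x*y - 2*y^2 + y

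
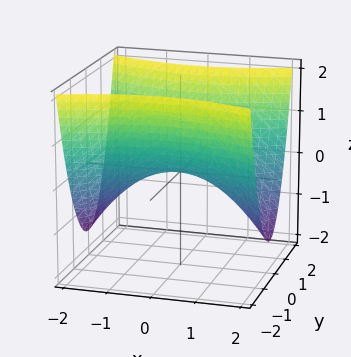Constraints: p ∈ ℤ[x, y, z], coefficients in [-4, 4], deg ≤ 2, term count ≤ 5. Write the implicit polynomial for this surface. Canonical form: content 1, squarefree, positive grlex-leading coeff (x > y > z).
1. Degree: a hyperbolic paraboloid; a quadric, so deg p = 2.
2. Symmetries: mirror symmetry y ↦ −y ⇒ only even powers of y; mirror symmetry x ↦ −x ⇒ only even powers of x.
3. Checking where it meets the axes: it meets the y-axis at y = 0 (among the integer gridlines); it meets the z-axis at z = 0 (among the integer gridlines); it meets the x-axis at x = 0 (among the integer gridlines).
4. Fitting integer coefficients to these (and the overall shape) gives p.

x^2 - 3*y^2 + 3*z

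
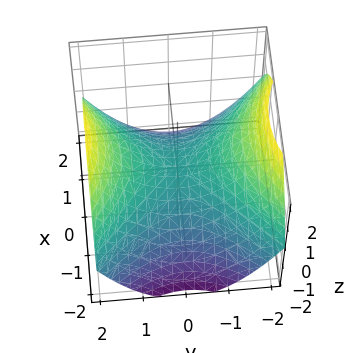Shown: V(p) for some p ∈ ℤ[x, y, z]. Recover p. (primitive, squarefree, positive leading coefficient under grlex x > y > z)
x^2 - y^2 + 2*z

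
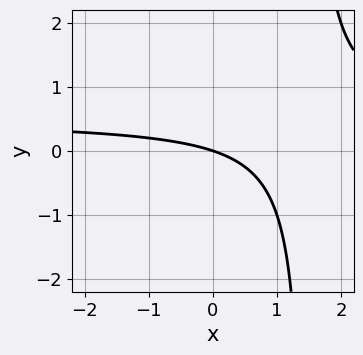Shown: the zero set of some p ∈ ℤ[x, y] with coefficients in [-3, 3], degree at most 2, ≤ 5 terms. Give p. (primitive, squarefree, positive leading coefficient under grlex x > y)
2*x*y - x - 3*y

Degree: the shape is more complex than any degree-1 curve, so deg p = 2.
From the visible intercepts: it crosses the x-axis at the gridline x = 0; it crosses the y-axis at the gridline y = 0.
Solving for integer coefficients yields p as stated.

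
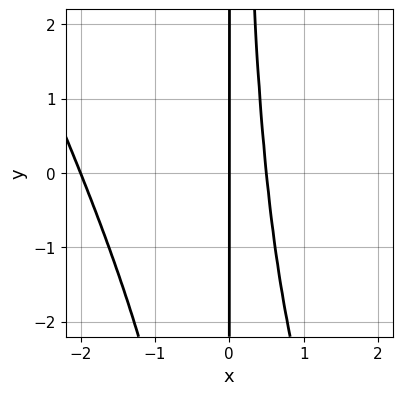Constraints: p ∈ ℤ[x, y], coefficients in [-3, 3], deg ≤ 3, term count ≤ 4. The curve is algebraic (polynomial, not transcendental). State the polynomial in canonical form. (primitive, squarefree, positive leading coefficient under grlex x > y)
2*x^3 + x^2*y + 3*x^2 - 2*x

(a) Degree: no degree-2 curve has this shape, so deg p = 3.
(b) Against the integer gridlines: every point of the y-axis in the box is on the curve; the x-axis gridline crossings are at x ∈ {-2, 0}.
(c) The integer polynomial consistent with all of this is the stated p.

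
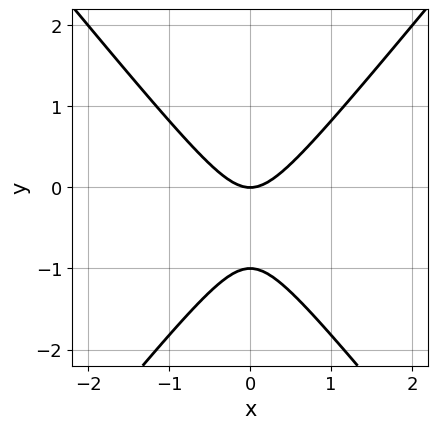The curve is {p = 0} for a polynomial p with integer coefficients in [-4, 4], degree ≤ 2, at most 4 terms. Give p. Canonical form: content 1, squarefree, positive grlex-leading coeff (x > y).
1. The degree is 2 — a generic line meets the curve in up to 2 points.
2. Symmetries: it's symmetric under x → −x, forcing even powers of x.
3. From the visible intercepts: the y-axis gridline crossings are at y ∈ {-1, 0}; one x-axis crossing is at x = 0.
4. Together with the visible shape, these determine p as stated.

3*x^2 - 2*y^2 - 2*y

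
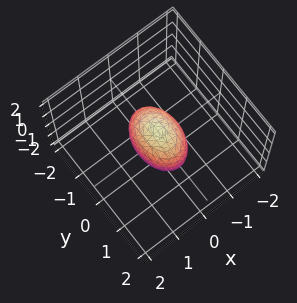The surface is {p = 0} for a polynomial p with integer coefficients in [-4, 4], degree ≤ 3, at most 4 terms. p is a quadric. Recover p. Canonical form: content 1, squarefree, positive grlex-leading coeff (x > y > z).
(a) deg p = 2. Bounded and convex; a quadric.
(b) Symmetries: the z ↦ −z reflection is a symmetry, so z appears only in even powers; it's symmetric under y → −y, forcing even powers of y; mirror symmetry x ↦ −x ⇒ only even powers of x.
(c) From the axis intercepts and sections: the y-axis gridline crossings are at y ∈ {-1, 1}; among the integer gridlines, it crosses the z-axis at z ∈ {-1, 1}.
(d) Assembling these constraints gives the stated polynomial.

2*x^2 + y^2 + z^2 - 1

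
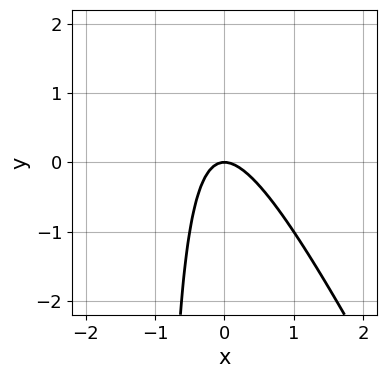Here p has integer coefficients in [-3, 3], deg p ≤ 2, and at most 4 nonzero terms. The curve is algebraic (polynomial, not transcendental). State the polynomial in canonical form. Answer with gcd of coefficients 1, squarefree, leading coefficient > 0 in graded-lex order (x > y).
2*x^2 + x*y + y

(a) The degree is 2 — a generic line meets the curve in up to 2 points.
(b) From the axis intercepts and sections: it meets the y-axis at y = 0 (among the integer gridlines); one x-axis crossing is at x = 0.
(c) Putting this together gives p.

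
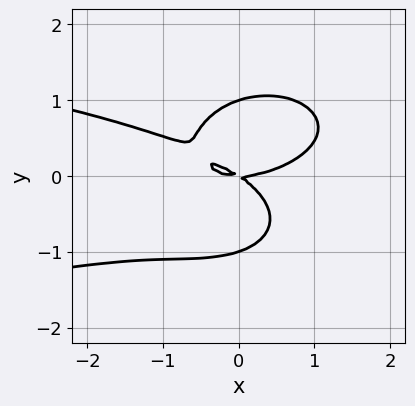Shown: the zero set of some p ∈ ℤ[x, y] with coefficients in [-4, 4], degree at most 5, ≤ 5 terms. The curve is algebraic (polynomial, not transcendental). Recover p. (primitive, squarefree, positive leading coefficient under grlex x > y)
1. deg p = 4. No degree-3 curve has this shape.
2. From the visible intercepts: among the integer gridlines, it crosses the y-axis at y ∈ {-1, 0, 1}; it crosses the x-axis at the gridline x = 0.
3. Assembling these constraints gives the stated polynomial.

2*x^2*y^2 + 3*y^4 + x^3 - 2*x*y - 3*y^2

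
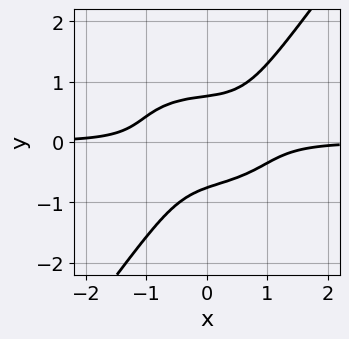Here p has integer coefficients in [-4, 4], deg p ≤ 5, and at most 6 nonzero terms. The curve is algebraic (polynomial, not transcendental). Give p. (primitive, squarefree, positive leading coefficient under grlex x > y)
2*x^3*y + 3*x*y^3 - 3*y^4 - x*y^2 + 1

First, deg p = 4. A generic line meets the curve in up to 4 points.
Next, observable constraints: no x-intercept at any integer in the box.
Finally, matching integer coefficients to the picture gives p.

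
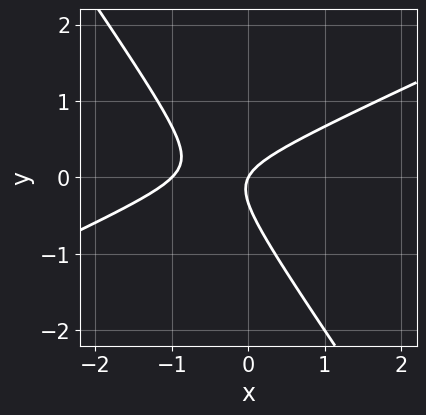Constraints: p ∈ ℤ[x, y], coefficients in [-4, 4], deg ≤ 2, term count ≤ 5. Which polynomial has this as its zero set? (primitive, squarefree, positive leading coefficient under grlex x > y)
2*x^2 - 3*x*y - 3*y^2 + 2*x - y

First, degree: the shape is more complex than any degree-1 curve, so deg p = 2.
Then, observable constraints: it meets the y-axis at y = 0 (among the integer gridlines); among the integer gridlines, it crosses the x-axis at x ∈ {-1, 0}.
Finally, the integer polynomial consistent with all of this is the stated p.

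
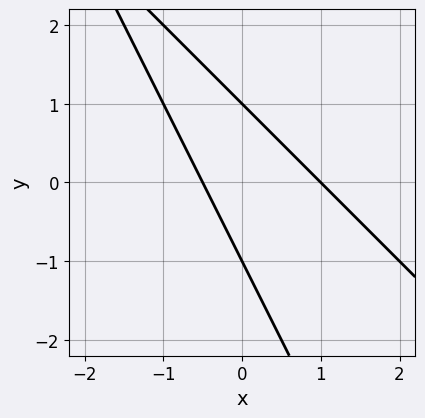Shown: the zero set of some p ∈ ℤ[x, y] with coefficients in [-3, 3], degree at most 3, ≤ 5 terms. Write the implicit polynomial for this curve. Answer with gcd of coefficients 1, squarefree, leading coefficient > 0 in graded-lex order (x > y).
2*x^2 + 3*x*y + y^2 - x - 1

1. Degree: a generic line meets the curve in up to 2 points, so deg p = 2.
2. Checking where it meets the axes: it meets the x-axis at x = 1 (among the integer gridlines); the y-axis gridline crossings are at y ∈ {-1, 1}.
3. Putting this together gives p.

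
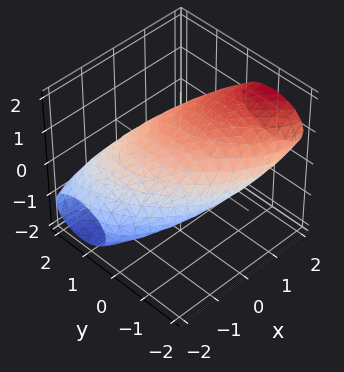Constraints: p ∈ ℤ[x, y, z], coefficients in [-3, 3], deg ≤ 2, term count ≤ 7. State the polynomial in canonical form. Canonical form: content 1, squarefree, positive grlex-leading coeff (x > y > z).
First, deg p = 2. A generic line meets the surface in up to 2 points.
Next, against the integer gridlines: the z-axis gridline crossings are at z ∈ {-1, 1}.
Finally, matching integer coefficients to the picture gives p.

x^2 + x*y - 2*x*z + y^2 + 2*z^2 - 2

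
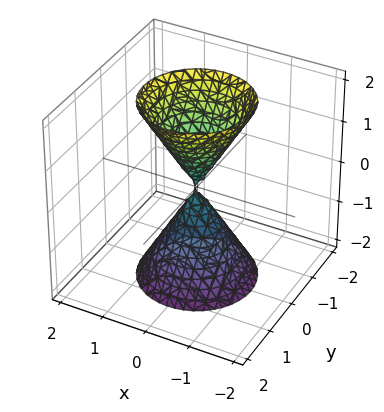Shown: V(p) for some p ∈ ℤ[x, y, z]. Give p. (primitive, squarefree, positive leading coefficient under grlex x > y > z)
1. There are 2 components.
2. Degree: two nappes meeting at a single point; a quadric, so deg p = 2.
3. Symmetries: it's symmetric under z → −z, forcing even powers of z; rotational symmetry about the z-axis ⇒ p depends on x, y only through x² + y².
4. Checking where it meets the axes: it meets the x-axis at x = 0 (among the integer gridlines); one z-axis crossing is at z = 0; a circular section at z = 1 has radius between 0 and 1.
5. Matching integer coefficients to the picture gives p.

3*x^2 + 3*y^2 - z^2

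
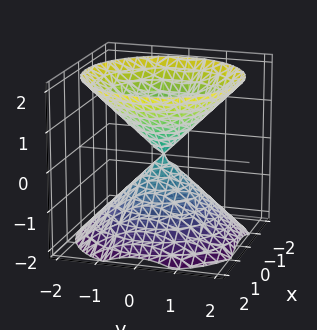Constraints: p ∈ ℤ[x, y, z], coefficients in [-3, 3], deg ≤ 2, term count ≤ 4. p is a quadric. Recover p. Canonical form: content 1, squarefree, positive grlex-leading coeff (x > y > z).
First, the picture has 2 separate pieces. Treating them together as one polynomial.
Next, the degree is 2 — a double cone through the origin; a quadric.
Then, symmetries: the z ↦ −z reflection is a symmetry, so z appears only in even powers; every cross-section ⟂ z is a circle, so x, y appear only via x² + y².
Next, observable constraints: one x-axis crossing is at x = 0; one y-axis crossing is at y = 0; it crosses the z-axis at the gridline z = 0; a circular section at z = 1 has radius exactly 1.
Finally, assembling these constraints gives the stated polynomial.

x^2 + y^2 - z^2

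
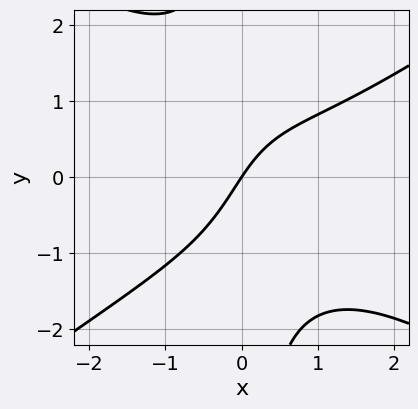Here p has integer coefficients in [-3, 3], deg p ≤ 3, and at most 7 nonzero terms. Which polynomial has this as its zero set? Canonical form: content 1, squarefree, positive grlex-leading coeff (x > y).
x^3 - 2*x*y^2 - x^2 + 3*x - 2*y

Degree: a generic line meets the curve in up to 3 points, so deg p = 3.
Against the integer gridlines: it crosses the x-axis at the gridline x = 0; it meets the y-axis at y = 0 (among the integer gridlines).
The integer polynomial consistent with all of this is the stated p.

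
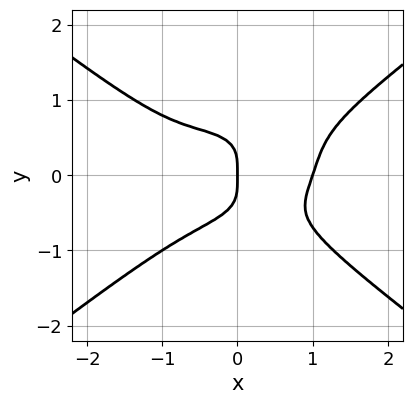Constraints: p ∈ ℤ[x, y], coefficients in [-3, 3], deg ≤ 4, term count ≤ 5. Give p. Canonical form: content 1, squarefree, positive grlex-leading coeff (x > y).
1. deg p = 4.
2. Checking where it meets the axes: the x-axis gridline crossings are at x ∈ {0, 1}; it crosses the y-axis at the gridline y = 0.
3. These observations pin down the coefficients.

x^4 - 3*y^4 - x^2*y - x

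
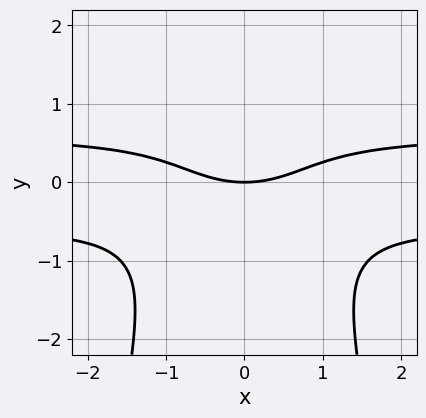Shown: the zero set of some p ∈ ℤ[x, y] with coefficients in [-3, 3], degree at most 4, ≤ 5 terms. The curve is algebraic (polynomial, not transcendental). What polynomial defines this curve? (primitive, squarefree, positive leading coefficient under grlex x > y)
deg p = 4.
Symmetries: it's symmetric under x → −x, forcing even powers of x.
Against the integer gridlines: it meets the y-axis at y = 0 (among the integer gridlines); it crosses the x-axis at the gridline x = 0.
Matching integer coefficients to the picture gives p.

3*x^2*y^2 + 2*y^3 - x^2 + 3*y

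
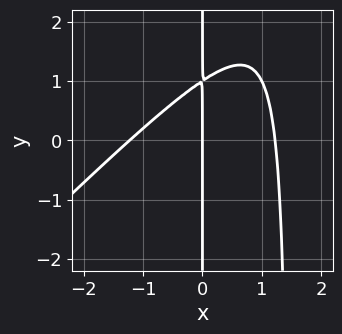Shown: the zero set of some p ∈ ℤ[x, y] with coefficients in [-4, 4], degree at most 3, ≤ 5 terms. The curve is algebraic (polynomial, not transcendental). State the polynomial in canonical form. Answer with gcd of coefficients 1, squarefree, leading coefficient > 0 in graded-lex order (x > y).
1. deg p = 3. The shape is more complex than any degree-2 curve.
2. From the visible intercepts: every point of the y-axis in the box is on the curve; one x-axis crossing is at x = 0.
3. Fitting integer coefficients to these (and the overall shape) gives p.

2*x^3 - 2*x^2*y + 3*x*y - 3*x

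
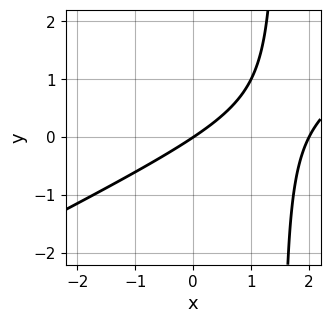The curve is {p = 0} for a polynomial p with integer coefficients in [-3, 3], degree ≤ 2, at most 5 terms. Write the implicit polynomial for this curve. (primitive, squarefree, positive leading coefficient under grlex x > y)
deg p = 2.
Observable constraints: among the integer gridlines, it crosses the x-axis at x ∈ {0, 2}; one y-axis crossing is at y = 0.
The integer polynomial consistent with all of this is the stated p.

x^2 - 2*x*y - 2*x + 3*y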